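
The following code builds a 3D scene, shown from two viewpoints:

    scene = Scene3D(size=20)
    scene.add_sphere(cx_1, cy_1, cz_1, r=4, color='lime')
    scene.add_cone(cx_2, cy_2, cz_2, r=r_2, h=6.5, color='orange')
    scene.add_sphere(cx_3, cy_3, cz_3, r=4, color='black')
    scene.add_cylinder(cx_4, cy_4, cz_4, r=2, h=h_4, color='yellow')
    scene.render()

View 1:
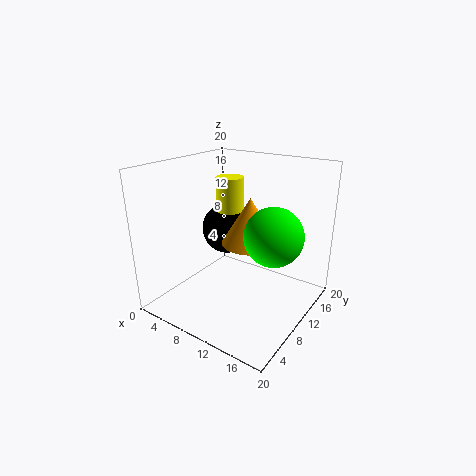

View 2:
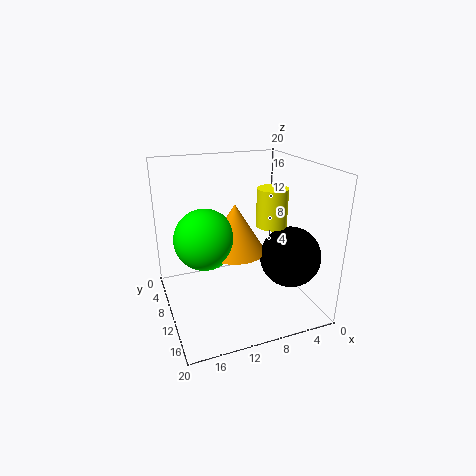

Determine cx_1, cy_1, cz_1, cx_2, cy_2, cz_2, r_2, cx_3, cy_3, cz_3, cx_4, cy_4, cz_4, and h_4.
cx_1 = 15, cy_1 = 11, cz_1 = 11, cx_2 = 11, cy_2 = 11.5, cz_2 = 9, r_2 = 4, cx_3 = 4.5, cy_3 = 15, cz_3 = 8.5, cx_4 = 6.5, cy_4 = 13, cz_4 = 12.5, h_4 = 5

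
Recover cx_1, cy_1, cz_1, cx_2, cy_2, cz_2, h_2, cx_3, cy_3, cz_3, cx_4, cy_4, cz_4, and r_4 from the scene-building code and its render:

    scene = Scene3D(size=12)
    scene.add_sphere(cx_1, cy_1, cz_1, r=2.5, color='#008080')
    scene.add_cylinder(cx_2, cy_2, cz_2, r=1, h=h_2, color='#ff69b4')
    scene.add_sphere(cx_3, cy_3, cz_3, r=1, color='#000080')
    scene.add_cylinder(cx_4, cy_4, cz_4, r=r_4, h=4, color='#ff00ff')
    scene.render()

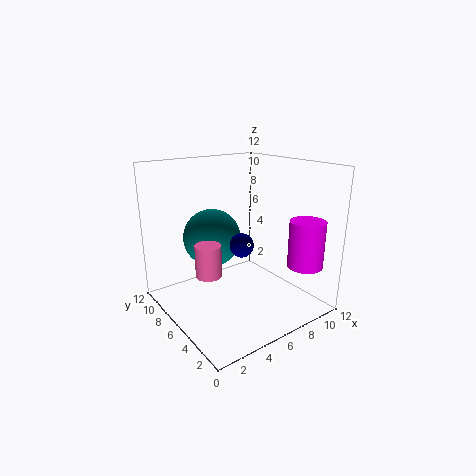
cx_1 = 5, cy_1 = 8.5, cz_1 = 5.5, cx_2 = 2.5, cy_2 = 5, cz_2 = 4, h_2 = 2.5, cx_3 = 6, cy_3 = 5.5, cz_3 = 5.5, cx_4 = 10.5, cy_4 = 2.5, cz_4 = 3.5, r_4 = 1.5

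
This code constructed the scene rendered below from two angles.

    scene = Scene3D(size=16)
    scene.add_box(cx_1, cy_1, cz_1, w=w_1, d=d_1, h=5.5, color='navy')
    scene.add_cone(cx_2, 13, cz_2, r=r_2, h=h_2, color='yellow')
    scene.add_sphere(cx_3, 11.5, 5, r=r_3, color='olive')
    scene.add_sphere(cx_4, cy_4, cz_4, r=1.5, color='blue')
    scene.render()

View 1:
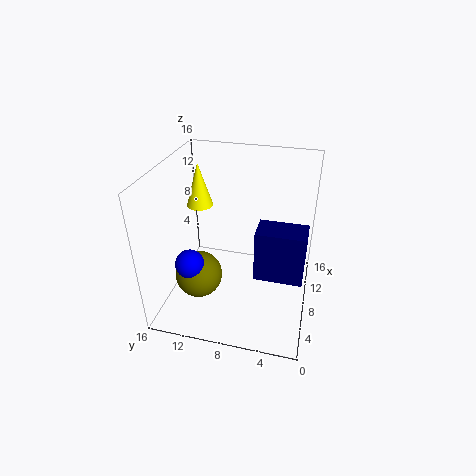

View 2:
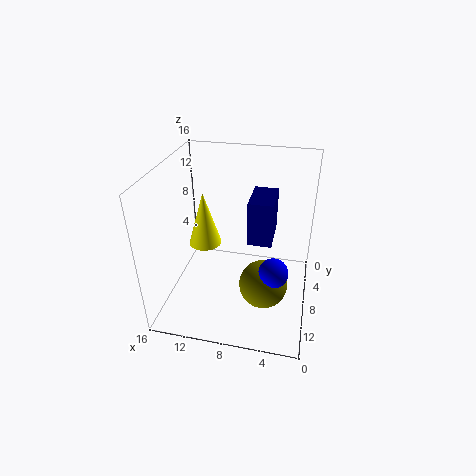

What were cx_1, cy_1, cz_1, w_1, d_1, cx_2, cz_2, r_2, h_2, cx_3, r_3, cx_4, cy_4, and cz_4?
cx_1 = 4.5, cy_1 = 0.5, cz_1 = 5.5, w_1 = 3, d_1 = 5, cx_2 = 10, cz_2 = 10.5, r_2 = 1.5, h_2 = 5, cx_3 = 4.5, r_3 = 2.5, cx_4 = 3.5, cy_4 = 12, cz_4 = 7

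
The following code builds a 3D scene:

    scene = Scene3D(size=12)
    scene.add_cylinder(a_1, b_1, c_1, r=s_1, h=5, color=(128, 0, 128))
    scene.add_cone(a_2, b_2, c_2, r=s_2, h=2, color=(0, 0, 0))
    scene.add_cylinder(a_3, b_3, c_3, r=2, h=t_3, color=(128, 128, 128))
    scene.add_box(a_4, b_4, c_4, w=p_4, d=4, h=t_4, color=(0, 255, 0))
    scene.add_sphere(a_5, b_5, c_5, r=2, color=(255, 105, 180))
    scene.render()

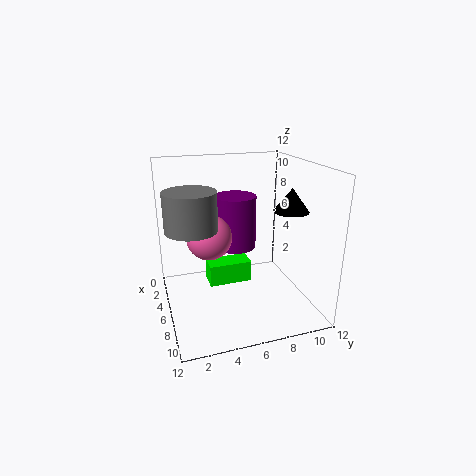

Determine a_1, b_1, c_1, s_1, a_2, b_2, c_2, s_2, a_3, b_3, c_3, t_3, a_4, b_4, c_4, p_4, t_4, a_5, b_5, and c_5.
a_1 = 2; b_1 = 7; c_1 = 3.5; s_1 = 2; a_2 = 6.5; b_2 = 10.5; c_2 = 8; s_2 = 1.5; a_3 = 7; b_3 = 2; c_3 = 7.5; t_3 = 3; a_4 = 2; b_4 = 4; c_4 = 0.5; p_4 = 2; t_4 = 2; a_5 = 4; b_5 = 4; c_5 = 5.5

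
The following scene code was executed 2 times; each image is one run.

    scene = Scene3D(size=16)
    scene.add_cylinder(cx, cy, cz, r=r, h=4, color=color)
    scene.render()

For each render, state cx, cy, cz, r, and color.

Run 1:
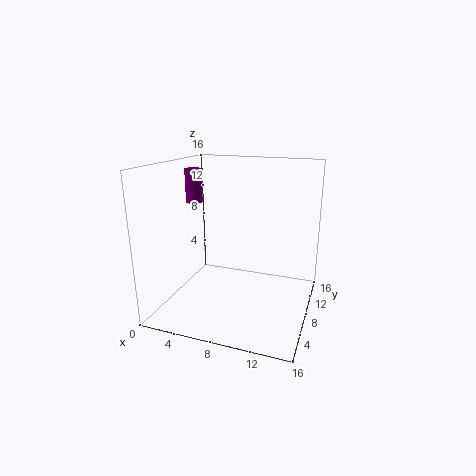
cx = 1.5, cy = 10.5, cz = 11, r = 1, color = 'purple'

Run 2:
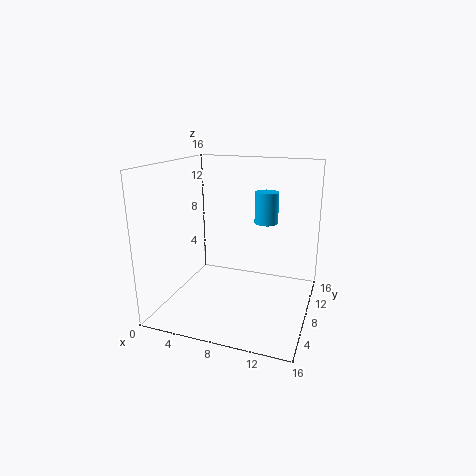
cx = 9.5, cy = 14.5, cz = 8, r = 1.5, color = 'deepskyblue'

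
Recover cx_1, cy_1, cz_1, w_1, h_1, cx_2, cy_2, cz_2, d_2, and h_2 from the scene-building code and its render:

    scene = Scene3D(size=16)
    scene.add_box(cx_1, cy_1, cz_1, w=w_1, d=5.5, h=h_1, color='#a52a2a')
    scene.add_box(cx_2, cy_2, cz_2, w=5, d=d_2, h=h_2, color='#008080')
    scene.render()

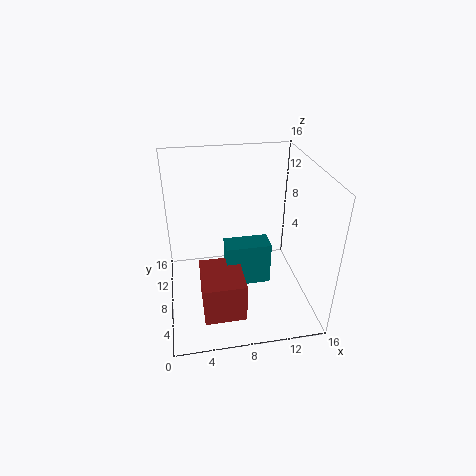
cx_1 = 3.5; cy_1 = 2.5; cz_1 = 1; w_1 = 4.5; h_1 = 4.5; cx_2 = 6.5; cy_2 = 6.5; cz_2 = 2.5; d_2 = 2.5; h_2 = 5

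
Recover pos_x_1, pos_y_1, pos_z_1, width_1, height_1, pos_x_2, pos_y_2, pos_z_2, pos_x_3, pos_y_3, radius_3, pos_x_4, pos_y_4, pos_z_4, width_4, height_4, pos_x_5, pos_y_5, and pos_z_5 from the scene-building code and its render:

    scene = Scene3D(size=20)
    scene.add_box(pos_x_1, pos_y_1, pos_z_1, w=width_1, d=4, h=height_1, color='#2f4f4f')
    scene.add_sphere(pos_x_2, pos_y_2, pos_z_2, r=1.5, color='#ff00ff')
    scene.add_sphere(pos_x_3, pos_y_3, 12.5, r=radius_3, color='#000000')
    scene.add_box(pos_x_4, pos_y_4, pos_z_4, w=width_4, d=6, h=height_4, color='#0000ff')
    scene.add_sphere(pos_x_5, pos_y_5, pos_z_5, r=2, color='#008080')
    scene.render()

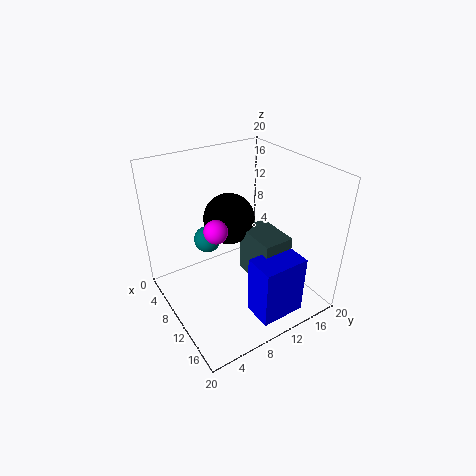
pos_x_1 = 10.5; pos_y_1 = 10; pos_z_1 = 5.5; width_1 = 6; height_1 = 6.5; pos_x_2 = 12; pos_y_2 = 5.5; pos_z_2 = 13.5; pos_x_3 = 8.5; pos_y_3 = 9.5; radius_3 = 3.5; pos_x_4 = 15.5; pos_y_4 = 8; pos_z_4 = 2.5; width_4 = 4; height_4 = 8; pos_x_5 = 4.5; pos_y_5 = 8; pos_z_5 = 7.5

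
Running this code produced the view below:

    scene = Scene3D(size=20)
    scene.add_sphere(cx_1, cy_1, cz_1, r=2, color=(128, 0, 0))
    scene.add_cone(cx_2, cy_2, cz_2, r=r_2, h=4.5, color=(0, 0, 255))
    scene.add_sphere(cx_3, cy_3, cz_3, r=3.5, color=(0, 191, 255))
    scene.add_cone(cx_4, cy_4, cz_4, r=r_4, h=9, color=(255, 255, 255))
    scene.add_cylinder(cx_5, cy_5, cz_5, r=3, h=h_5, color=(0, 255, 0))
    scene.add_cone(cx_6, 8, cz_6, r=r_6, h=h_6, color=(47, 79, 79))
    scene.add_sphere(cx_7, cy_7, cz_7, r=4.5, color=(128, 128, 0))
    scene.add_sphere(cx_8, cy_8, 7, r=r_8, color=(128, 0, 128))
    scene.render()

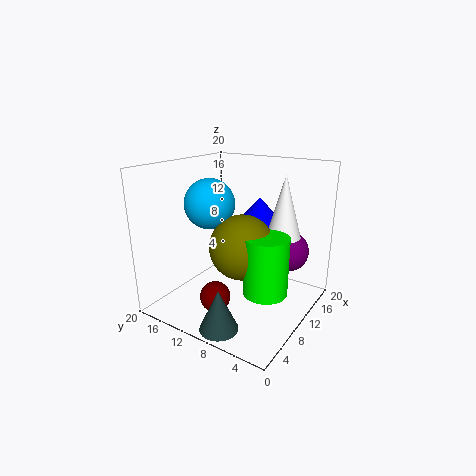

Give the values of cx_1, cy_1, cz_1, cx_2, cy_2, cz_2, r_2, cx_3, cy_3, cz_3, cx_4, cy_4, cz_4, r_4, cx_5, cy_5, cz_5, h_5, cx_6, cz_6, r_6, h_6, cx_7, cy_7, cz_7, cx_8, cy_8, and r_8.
cx_1 = 4.5
cy_1 = 10
cz_1 = 3.5
cx_2 = 16
cy_2 = 10
cz_2 = 10
r_2 = 4
cx_3 = 9
cy_3 = 14
cz_3 = 14.5
cx_4 = 15
cy_4 = 5.5
cz_4 = 9.5
r_4 = 2.5
cx_5 = 9
cy_5 = 5
cz_5 = 3.5
h_5 = 8
cx_6 = 2.5
cz_6 = 0.5
r_6 = 2.5
h_6 = 5.5
cx_7 = 9.5
cy_7 = 9
cz_7 = 9
cx_8 = 16
cy_8 = 5
r_8 = 3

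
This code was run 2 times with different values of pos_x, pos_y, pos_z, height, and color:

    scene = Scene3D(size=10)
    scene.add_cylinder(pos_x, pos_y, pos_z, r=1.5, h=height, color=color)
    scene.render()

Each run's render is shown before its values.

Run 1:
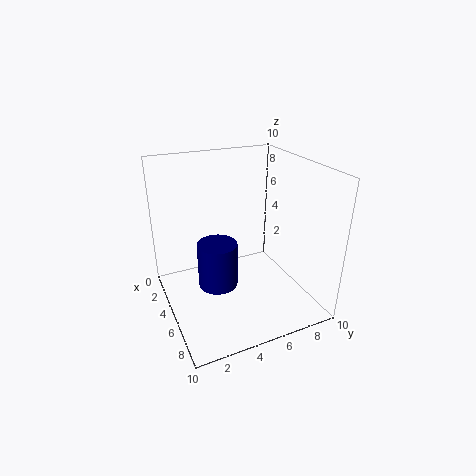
pos_x = 3.5
pos_y = 4
pos_z = 0.5
height = 3.5
color = 'navy'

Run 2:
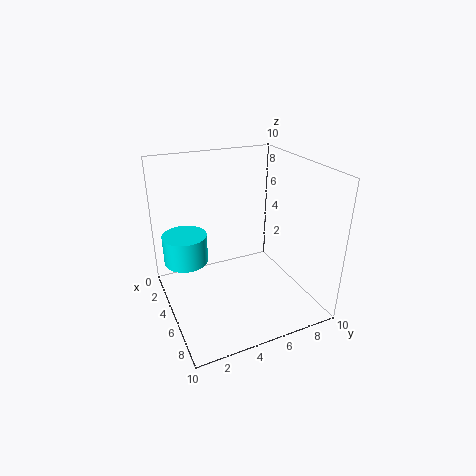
pos_x = 4
pos_y = 1.5
pos_z = 3.5
height = 2
color = 'cyan'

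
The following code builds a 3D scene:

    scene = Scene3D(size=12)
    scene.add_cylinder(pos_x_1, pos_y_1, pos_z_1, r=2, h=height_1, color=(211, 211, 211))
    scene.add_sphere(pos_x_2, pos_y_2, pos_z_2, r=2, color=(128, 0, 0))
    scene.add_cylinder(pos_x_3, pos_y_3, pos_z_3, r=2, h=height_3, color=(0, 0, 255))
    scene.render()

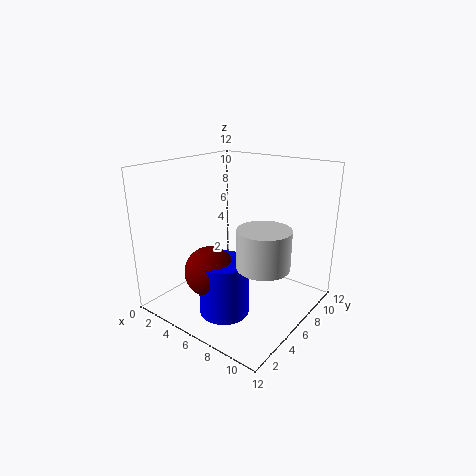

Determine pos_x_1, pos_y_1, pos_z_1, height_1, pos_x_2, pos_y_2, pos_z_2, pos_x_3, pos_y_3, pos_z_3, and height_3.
pos_x_1 = 9.5, pos_y_1 = 4.5, pos_z_1 = 5, height_1 = 3, pos_x_2 = 5.5, pos_y_2 = 3, pos_z_2 = 4, pos_x_3 = 6.5, pos_y_3 = 3.5, pos_z_3 = 0.5, height_3 = 4.5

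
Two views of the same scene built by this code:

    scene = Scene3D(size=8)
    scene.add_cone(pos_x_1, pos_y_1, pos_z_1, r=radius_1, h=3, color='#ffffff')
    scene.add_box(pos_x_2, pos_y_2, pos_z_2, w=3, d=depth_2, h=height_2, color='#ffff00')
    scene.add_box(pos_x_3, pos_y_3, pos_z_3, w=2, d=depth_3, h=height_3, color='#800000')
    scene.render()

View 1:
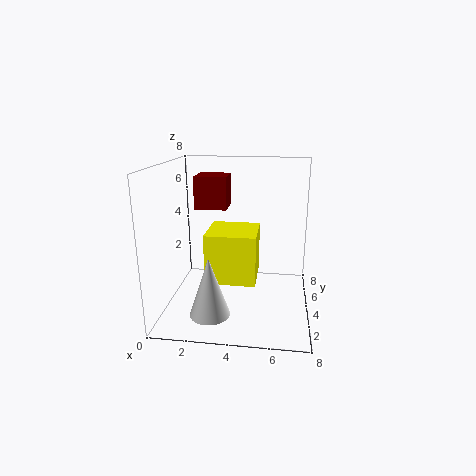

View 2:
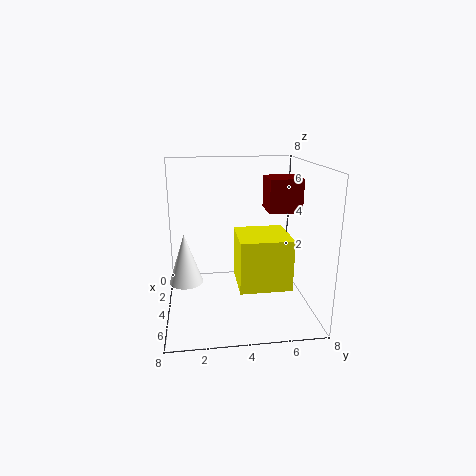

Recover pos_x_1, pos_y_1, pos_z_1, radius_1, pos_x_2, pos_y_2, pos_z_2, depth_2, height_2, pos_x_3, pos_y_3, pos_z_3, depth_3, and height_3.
pos_x_1 = 3
pos_y_1 = 1
pos_z_1 = 1
radius_1 = 1
pos_x_2 = 2
pos_y_2 = 4
pos_z_2 = 1
depth_2 = 3
height_2 = 3
pos_x_3 = 1
pos_y_3 = 6
pos_z_3 = 5
depth_3 = 2
height_3 = 2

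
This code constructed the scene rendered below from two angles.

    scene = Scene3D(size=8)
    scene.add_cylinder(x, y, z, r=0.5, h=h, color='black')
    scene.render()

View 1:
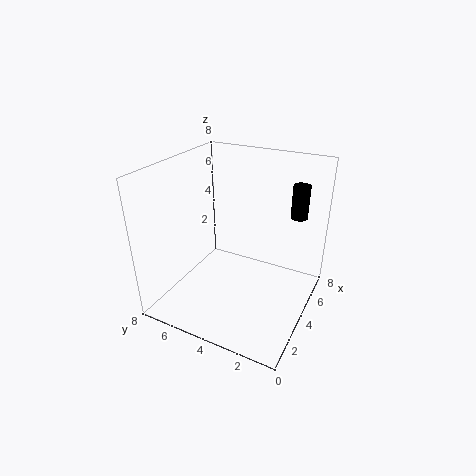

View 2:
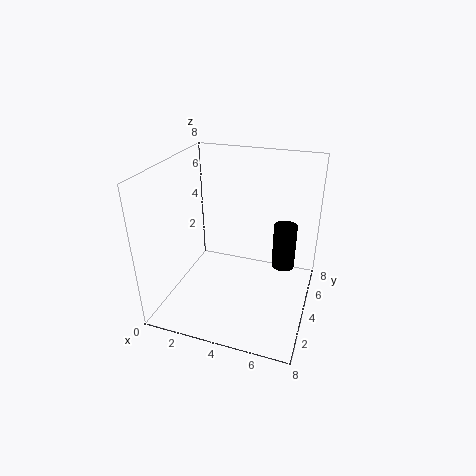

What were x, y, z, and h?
x = 7; y = 1.5; z = 4.5; h = 2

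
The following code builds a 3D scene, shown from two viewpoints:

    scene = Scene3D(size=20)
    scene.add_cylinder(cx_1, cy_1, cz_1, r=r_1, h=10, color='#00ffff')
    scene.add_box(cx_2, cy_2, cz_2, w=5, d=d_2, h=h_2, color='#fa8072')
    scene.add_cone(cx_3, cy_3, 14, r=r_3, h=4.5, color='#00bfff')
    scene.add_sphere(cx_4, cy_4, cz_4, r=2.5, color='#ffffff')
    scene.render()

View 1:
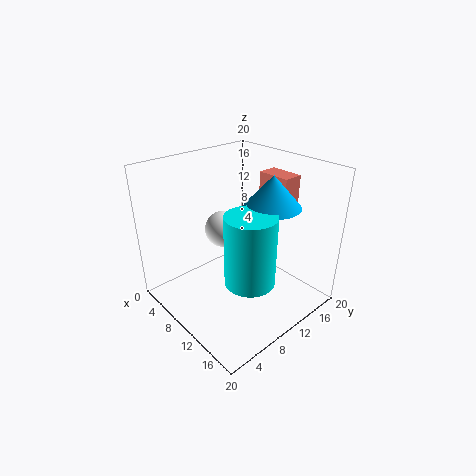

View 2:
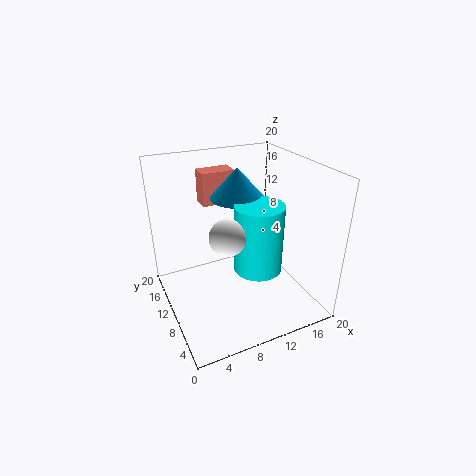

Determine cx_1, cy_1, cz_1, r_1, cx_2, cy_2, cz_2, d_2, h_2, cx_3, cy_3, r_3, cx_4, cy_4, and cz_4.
cx_1 = 13
cy_1 = 9.5
cz_1 = 4.5
r_1 = 3.5
cx_2 = 7.5
cy_2 = 16.5
cz_2 = 12.5
d_2 = 3
h_2 = 5
cx_3 = 12
cy_3 = 14.5
r_3 = 4
cx_4 = 8
cy_4 = 9
cz_4 = 11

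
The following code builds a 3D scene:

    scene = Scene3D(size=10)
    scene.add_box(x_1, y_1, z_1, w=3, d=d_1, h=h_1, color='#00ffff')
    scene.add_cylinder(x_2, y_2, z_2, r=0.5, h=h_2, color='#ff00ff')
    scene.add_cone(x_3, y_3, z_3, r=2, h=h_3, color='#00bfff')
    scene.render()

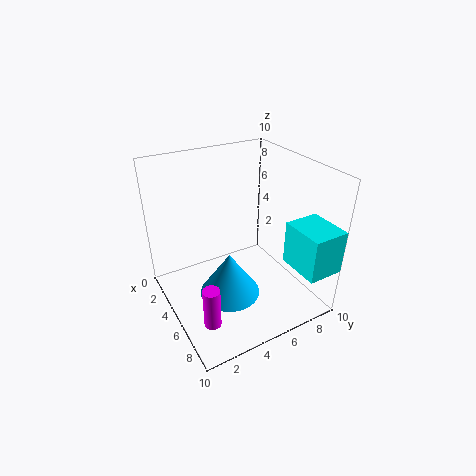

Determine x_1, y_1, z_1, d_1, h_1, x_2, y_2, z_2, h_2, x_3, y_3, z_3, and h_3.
x_1 = 7, y_1 = 7.5, z_1 = 3.5, d_1 = 2.5, h_1 = 3, x_2 = 9, y_2 = 1, z_2 = 2.5, h_2 = 2.5, x_3 = 6.5, y_3 = 3.5, z_3 = 2, h_3 = 3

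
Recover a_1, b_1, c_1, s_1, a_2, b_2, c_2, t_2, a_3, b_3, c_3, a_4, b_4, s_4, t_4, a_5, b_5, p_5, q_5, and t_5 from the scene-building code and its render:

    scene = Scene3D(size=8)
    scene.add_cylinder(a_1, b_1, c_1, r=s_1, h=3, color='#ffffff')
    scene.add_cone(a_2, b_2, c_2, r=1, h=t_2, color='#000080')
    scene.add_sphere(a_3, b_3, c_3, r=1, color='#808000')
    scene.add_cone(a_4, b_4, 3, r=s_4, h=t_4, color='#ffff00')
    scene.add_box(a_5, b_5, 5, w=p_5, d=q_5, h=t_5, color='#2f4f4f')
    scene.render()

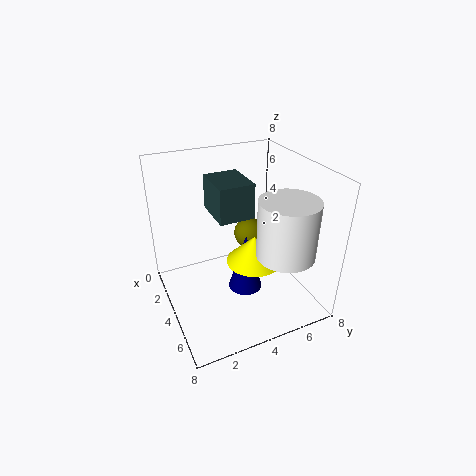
a_1 = 6.5; b_1 = 5.5; c_1 = 4; s_1 = 1.5; a_2 = 4; b_2 = 4.5; c_2 = 0.5; t_2 = 3.5; a_3 = 1.5; b_3 = 6; c_3 = 2.5; a_4 = 5; b_4 = 4.5; s_4 = 1.5; t_4 = 1.5; a_5 = 1.5; b_5 = 3; p_5 = 2.5; q_5 = 2; t_5 = 2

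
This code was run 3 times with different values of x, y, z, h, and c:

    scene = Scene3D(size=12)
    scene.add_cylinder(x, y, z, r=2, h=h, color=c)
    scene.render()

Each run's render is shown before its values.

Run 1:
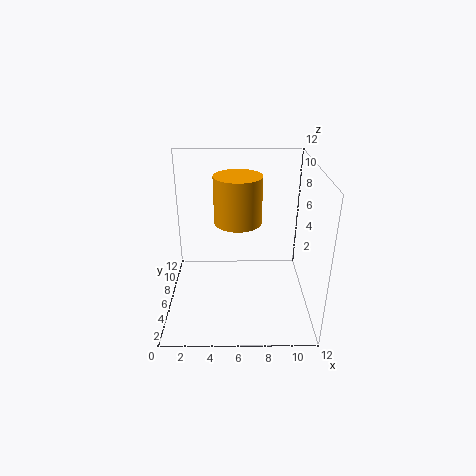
x = 6; y = 7; z = 7; h = 4; c = 'orange'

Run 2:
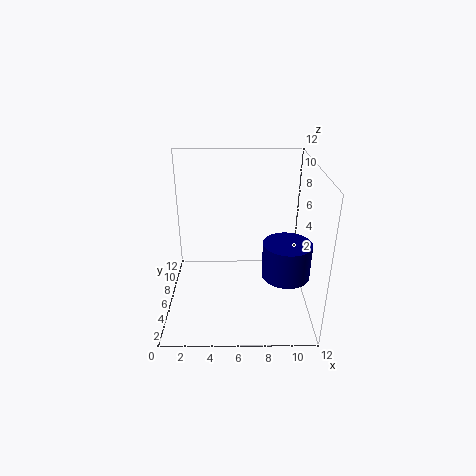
x = 10; y = 5; z = 3; h = 3; c = 'navy'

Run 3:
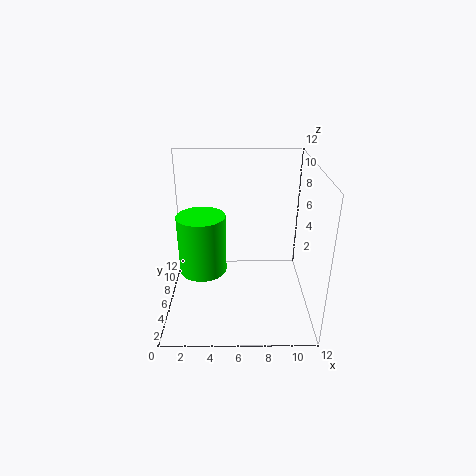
x = 3; y = 6; z = 3; h = 5; c = 'lime'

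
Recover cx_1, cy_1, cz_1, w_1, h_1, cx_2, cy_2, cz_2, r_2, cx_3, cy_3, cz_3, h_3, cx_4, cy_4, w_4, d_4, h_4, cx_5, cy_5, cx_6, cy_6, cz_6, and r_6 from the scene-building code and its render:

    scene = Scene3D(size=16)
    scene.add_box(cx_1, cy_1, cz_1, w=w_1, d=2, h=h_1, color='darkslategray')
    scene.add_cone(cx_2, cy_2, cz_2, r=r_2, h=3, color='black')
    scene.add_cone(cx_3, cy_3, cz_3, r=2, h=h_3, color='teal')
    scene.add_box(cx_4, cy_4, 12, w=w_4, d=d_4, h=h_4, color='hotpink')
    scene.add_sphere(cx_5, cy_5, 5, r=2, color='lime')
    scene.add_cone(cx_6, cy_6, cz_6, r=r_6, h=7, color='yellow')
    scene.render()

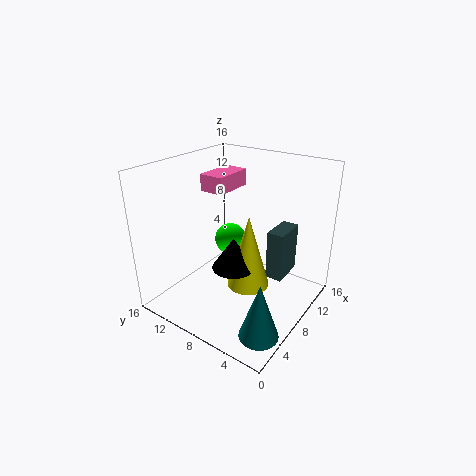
cx_1 = 11; cy_1 = 4; cz_1 = 2; w_1 = 4; h_1 = 6; cx_2 = 3; cy_2 = 5; cz_2 = 8; r_2 = 2; cx_3 = 3; cy_3 = 2; cz_3 = 1; h_3 = 6; cx_4 = 9; cy_4 = 11; w_4 = 5; d_4 = 3; h_4 = 2; cx_5 = 12; cy_5 = 12; cx_6 = 4; cy_6 = 4; cz_6 = 6; r_6 = 2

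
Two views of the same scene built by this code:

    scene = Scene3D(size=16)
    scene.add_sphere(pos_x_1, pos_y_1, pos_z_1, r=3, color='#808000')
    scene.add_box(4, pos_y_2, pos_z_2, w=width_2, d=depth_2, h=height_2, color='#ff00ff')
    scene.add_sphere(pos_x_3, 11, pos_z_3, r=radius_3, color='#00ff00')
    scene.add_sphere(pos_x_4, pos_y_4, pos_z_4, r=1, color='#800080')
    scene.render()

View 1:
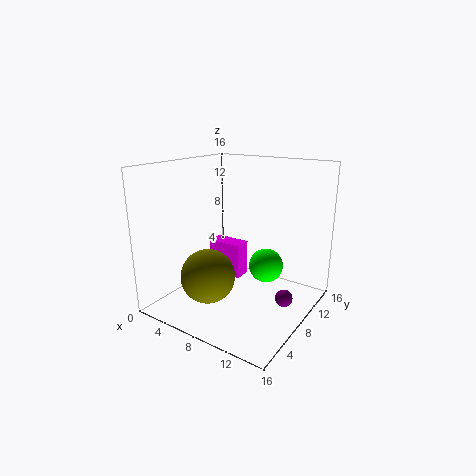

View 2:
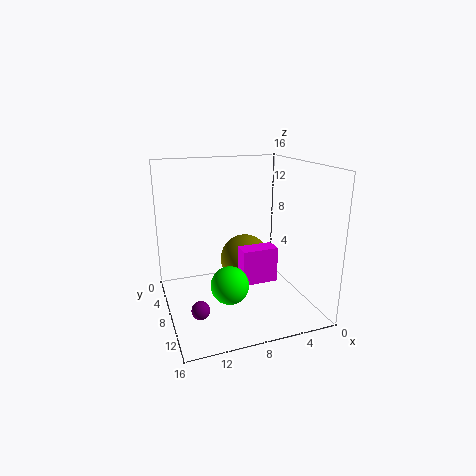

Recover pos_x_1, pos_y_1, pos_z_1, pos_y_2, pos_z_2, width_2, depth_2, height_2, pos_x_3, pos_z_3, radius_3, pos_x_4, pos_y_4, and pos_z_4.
pos_x_1 = 6
pos_y_1 = 5
pos_z_1 = 4
pos_y_2 = 8
pos_z_2 = 3
width_2 = 4
depth_2 = 2
height_2 = 4
pos_x_3 = 10
pos_z_3 = 4
radius_3 = 2
pos_x_4 = 13
pos_y_4 = 10
pos_z_4 = 1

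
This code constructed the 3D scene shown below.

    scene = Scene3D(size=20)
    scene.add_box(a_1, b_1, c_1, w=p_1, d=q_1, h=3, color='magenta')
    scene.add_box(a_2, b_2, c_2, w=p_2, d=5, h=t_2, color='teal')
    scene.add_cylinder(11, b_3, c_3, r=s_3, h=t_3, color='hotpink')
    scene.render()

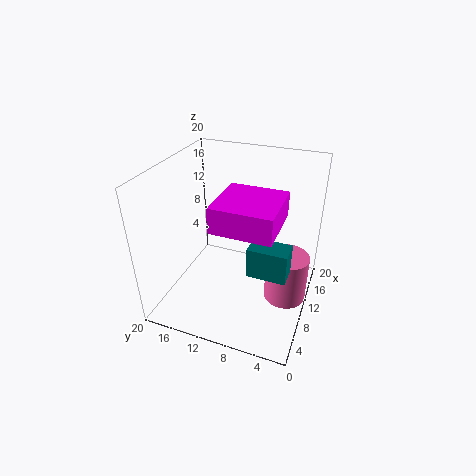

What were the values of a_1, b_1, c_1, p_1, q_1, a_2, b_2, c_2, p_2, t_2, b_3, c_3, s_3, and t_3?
a_1 = 1; b_1 = 3; c_1 = 16; p_1 = 7; q_1 = 7; a_2 = 5; b_2 = 2; c_2 = 8; p_2 = 3; t_2 = 4; b_3 = 3; c_3 = 1; s_3 = 3; t_3 = 7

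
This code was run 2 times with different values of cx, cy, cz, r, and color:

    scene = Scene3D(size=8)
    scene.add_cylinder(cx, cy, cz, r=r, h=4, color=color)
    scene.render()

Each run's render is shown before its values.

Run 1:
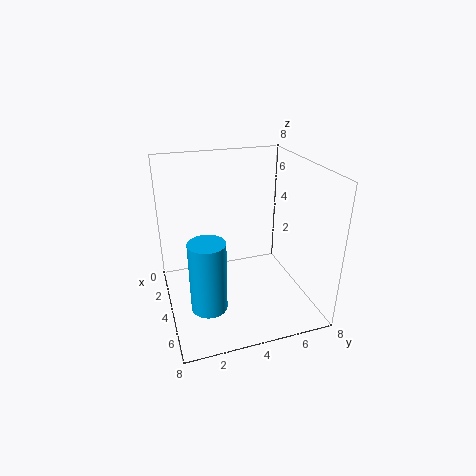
cx = 5; cy = 2; cz = 0.5; r = 1; color = 'deepskyblue'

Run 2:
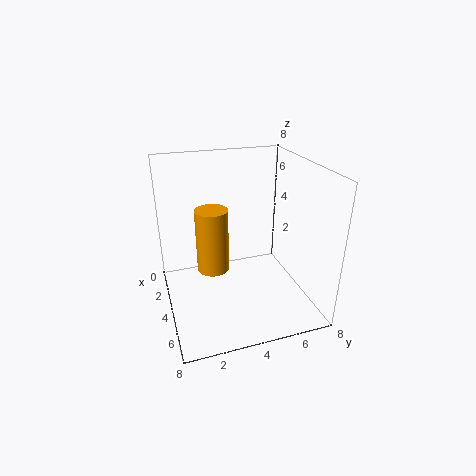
cx = 2; cy = 3; cz = 1; r = 1; color = 'orange'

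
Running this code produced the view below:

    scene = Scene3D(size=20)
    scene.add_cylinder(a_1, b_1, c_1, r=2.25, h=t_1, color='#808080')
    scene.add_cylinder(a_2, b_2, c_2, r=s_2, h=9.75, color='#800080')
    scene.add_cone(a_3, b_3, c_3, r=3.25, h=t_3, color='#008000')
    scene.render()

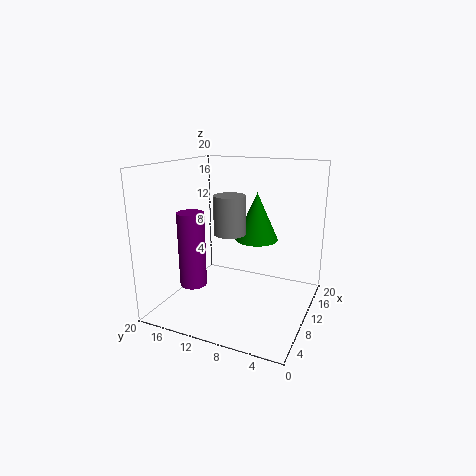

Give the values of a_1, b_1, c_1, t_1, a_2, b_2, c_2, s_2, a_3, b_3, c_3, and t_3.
a_1 = 10.5; b_1 = 11.5; c_1 = 10.25; t_1 = 5.5; a_2 = 4.5; b_2 = 14; c_2 = 4.75; s_2 = 1.75; a_3 = 15.25; b_3 = 9.25; c_3 = 8.25; t_3 = 7.25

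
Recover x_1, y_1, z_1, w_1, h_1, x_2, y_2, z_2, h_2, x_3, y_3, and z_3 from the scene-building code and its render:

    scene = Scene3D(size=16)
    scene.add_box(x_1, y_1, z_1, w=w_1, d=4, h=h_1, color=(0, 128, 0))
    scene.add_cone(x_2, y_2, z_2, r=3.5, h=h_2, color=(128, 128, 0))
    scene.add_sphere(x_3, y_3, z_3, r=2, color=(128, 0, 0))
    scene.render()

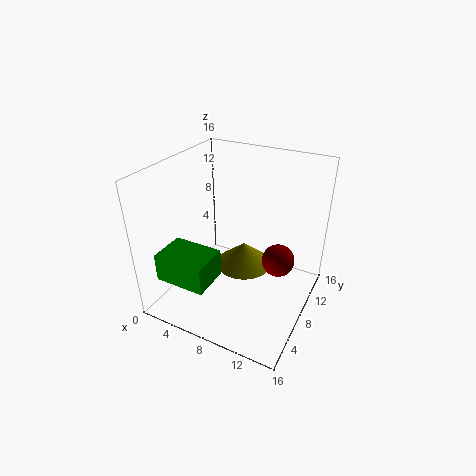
x_1 = 2
y_1 = 1
z_1 = 5
w_1 = 5.5
h_1 = 3
x_2 = 7
y_2 = 11.5
z_2 = 2
h_2 = 3
x_3 = 11.5
y_3 = 12
z_3 = 3.5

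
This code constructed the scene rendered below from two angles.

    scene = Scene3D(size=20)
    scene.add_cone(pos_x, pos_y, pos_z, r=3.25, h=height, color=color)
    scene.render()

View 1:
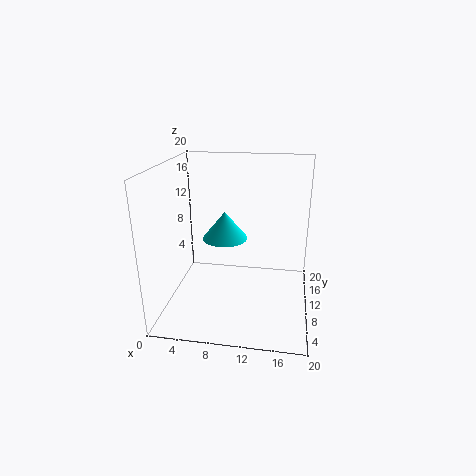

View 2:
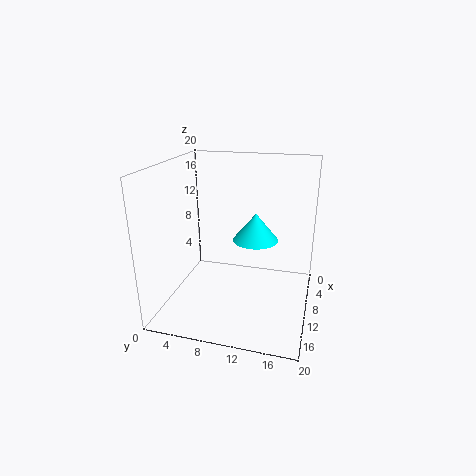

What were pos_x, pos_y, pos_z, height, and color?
pos_x = 7.75; pos_y = 12; pos_z = 9; height = 4; color = 'cyan'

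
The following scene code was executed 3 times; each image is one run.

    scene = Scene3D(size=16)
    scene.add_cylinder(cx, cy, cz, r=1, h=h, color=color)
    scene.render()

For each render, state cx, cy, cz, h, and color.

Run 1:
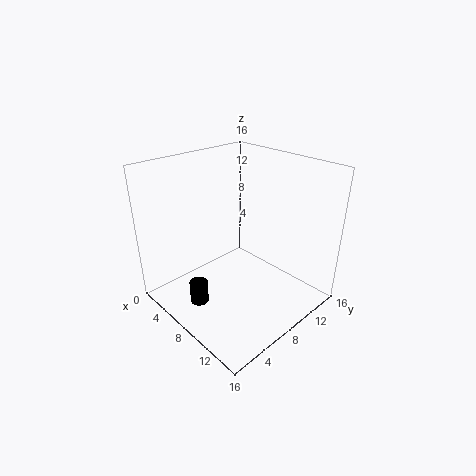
cx = 7, cy = 3, cz = 1.5, h = 2.5, color = 'black'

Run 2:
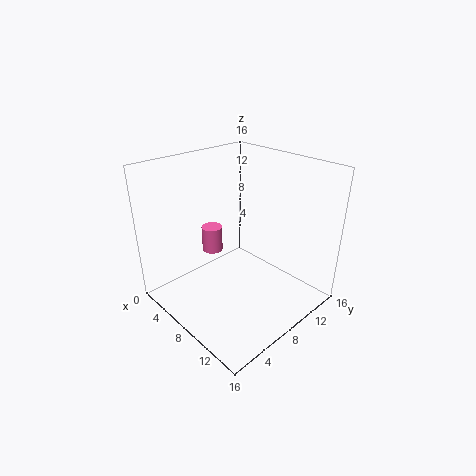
cx = 8.5, cy = 4, cz = 8.5, h = 2.5, color = 'hotpink'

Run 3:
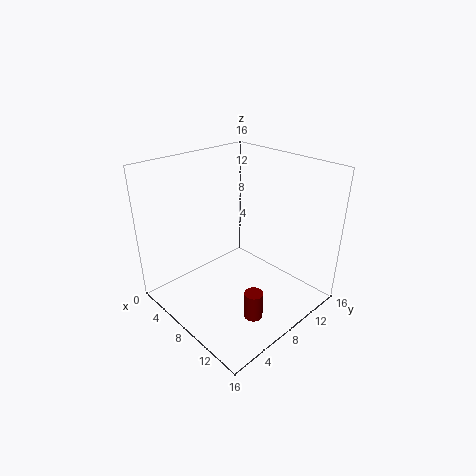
cx = 12.5, cy = 6, cz = 1, h = 3, color = 'maroon'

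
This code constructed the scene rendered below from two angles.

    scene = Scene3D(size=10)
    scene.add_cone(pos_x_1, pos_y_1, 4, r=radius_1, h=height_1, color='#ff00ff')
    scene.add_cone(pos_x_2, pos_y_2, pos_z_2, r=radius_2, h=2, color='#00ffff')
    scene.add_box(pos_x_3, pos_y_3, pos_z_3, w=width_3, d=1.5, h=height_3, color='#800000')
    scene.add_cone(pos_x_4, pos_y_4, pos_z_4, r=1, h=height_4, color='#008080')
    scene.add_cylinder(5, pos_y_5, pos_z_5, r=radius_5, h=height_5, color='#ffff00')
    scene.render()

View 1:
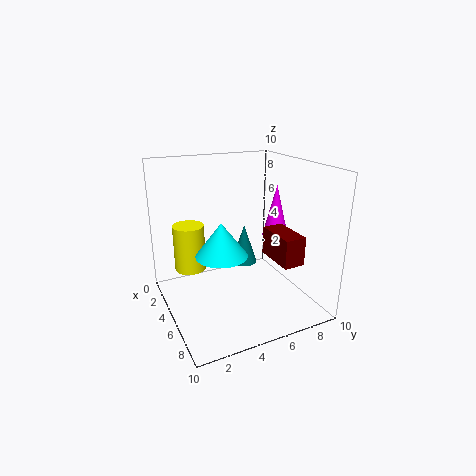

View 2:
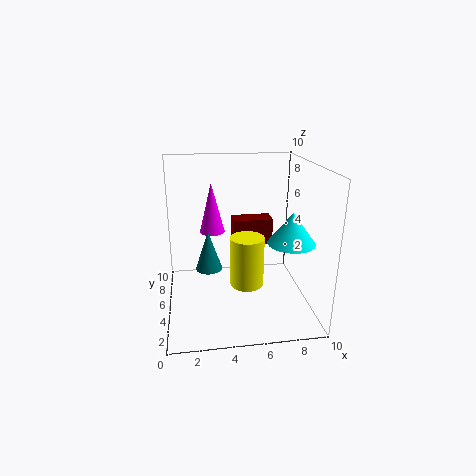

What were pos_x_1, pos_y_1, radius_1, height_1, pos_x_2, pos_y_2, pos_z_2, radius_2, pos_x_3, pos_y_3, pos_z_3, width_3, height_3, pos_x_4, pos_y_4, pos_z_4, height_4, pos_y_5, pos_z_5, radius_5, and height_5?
pos_x_1 = 3.5, pos_y_1 = 9, radius_1 = 1, height_1 = 4, pos_x_2 = 8, pos_y_2 = 2.5, pos_z_2 = 5.5, radius_2 = 1.5, pos_x_3 = 5, pos_y_3 = 7, pos_z_3 = 3.5, width_3 = 3, height_3 = 2, pos_x_4 = 3, pos_y_4 = 6.5, pos_z_4 = 2, height_4 = 3, pos_y_5 = 1.5, pos_z_5 = 3.5, radius_5 = 1, height_5 = 3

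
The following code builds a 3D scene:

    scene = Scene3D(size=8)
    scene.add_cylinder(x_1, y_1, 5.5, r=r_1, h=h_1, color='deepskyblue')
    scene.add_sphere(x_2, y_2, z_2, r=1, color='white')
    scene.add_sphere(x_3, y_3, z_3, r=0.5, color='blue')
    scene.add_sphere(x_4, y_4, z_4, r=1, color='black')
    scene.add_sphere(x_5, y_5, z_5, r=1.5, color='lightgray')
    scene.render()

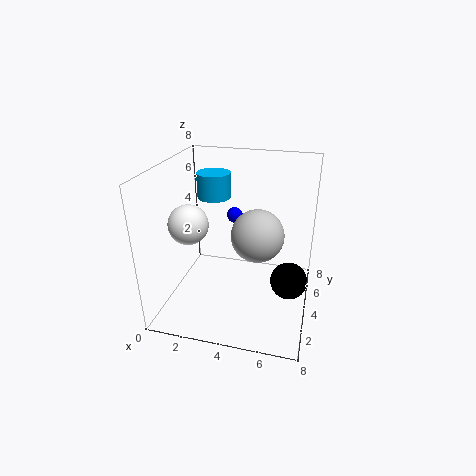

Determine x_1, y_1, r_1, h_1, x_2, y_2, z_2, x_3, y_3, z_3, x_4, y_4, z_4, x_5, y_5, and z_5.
x_1 = 2; y_1 = 6; r_1 = 1; h_1 = 1.5; x_2 = 2; y_2 = 2; z_2 = 5.5; x_3 = 3; y_3 = 7; z_3 = 4; x_4 = 7; y_4 = 3.5; z_4 = 2; x_5 = 5; y_5 = 4.5; z_5 = 4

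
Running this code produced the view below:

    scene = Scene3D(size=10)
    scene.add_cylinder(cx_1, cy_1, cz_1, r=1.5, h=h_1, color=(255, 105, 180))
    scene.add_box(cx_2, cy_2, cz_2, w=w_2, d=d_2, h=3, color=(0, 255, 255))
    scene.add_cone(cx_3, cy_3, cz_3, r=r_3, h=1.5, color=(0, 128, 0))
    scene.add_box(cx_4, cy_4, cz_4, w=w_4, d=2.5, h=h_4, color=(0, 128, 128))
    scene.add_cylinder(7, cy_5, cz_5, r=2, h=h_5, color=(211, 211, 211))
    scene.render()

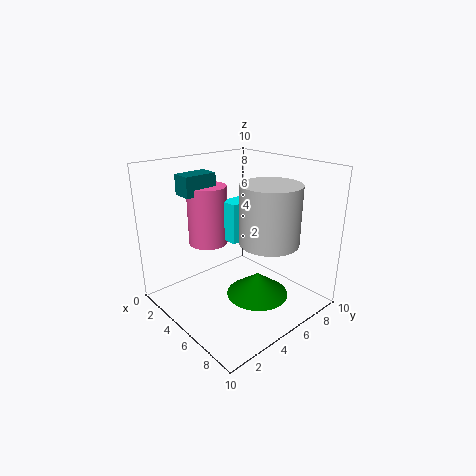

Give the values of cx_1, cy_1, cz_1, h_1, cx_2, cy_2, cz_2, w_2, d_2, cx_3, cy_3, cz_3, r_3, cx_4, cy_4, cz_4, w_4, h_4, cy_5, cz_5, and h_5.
cx_1 = 1.5, cy_1 = 5, cz_1 = 3.5, h_1 = 4.5, cx_2 = 2.5, cy_2 = 5.5, cz_2 = 4, w_2 = 1.5, d_2 = 2, cx_3 = 7.5, cy_3 = 4.5, cz_3 = 2, r_3 = 2, cx_4 = 0.5, cy_4 = 3, cz_4 = 7.5, w_4 = 1.5, h_4 = 1.5, cy_5 = 6, cz_5 = 5, h_5 = 4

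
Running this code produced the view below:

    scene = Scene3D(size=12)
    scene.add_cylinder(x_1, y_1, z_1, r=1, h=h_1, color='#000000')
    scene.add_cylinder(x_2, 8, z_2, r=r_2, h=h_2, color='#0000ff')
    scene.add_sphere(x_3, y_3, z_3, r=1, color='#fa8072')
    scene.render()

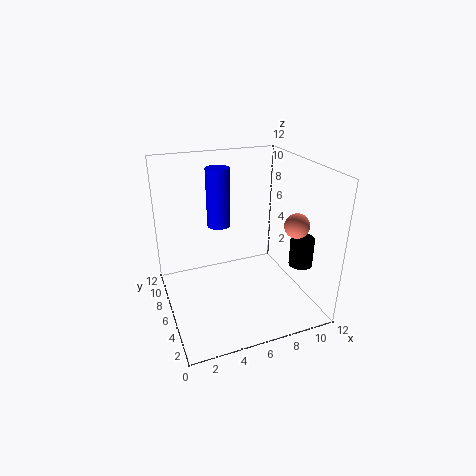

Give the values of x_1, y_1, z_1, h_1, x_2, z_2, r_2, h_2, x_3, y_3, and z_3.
x_1 = 11
y_1 = 4
z_1 = 3.5
h_1 = 2.5
x_2 = 5
z_2 = 6.5
r_2 = 1
h_2 = 5
x_3 = 10
y_3 = 3.5
z_3 = 7.5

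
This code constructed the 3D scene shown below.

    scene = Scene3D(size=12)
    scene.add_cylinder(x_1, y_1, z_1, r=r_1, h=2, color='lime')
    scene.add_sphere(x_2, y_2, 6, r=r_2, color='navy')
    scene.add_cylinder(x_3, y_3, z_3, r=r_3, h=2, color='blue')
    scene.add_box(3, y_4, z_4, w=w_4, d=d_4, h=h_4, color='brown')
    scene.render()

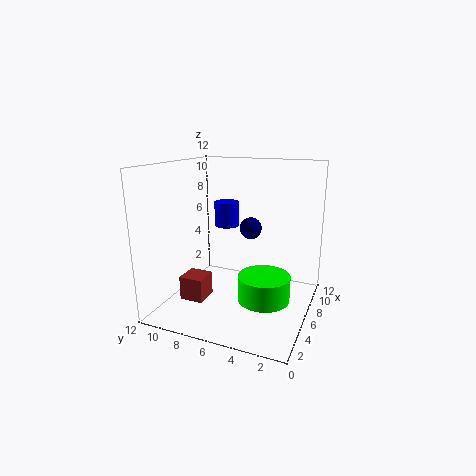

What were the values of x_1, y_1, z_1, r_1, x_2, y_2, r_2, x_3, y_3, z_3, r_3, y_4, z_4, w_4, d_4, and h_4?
x_1 = 4, y_1 = 3, z_1 = 2, r_1 = 2, x_2 = 9, y_2 = 6, r_2 = 1, x_3 = 6, y_3 = 7, z_3 = 7, r_3 = 1, y_4 = 8, z_4 = 1, w_4 = 2, d_4 = 2, h_4 = 2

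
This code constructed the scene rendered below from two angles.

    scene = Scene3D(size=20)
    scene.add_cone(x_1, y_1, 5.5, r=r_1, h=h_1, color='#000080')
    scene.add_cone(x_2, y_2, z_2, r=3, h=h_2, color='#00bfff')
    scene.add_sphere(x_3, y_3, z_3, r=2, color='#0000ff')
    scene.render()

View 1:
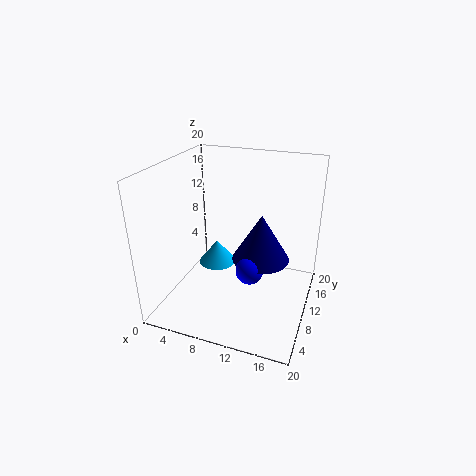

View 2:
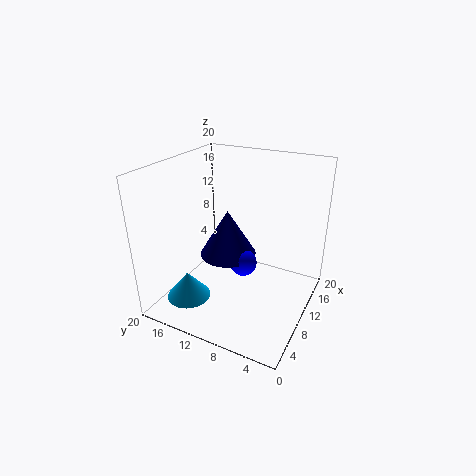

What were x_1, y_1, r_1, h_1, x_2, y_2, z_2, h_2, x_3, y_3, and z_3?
x_1 = 12.5; y_1 = 13; r_1 = 4.25; h_1 = 7; x_2 = 4.5; y_2 = 15; z_2 = 2.25; h_2 = 3.75; x_3 = 11.75; y_3 = 10; z_3 = 5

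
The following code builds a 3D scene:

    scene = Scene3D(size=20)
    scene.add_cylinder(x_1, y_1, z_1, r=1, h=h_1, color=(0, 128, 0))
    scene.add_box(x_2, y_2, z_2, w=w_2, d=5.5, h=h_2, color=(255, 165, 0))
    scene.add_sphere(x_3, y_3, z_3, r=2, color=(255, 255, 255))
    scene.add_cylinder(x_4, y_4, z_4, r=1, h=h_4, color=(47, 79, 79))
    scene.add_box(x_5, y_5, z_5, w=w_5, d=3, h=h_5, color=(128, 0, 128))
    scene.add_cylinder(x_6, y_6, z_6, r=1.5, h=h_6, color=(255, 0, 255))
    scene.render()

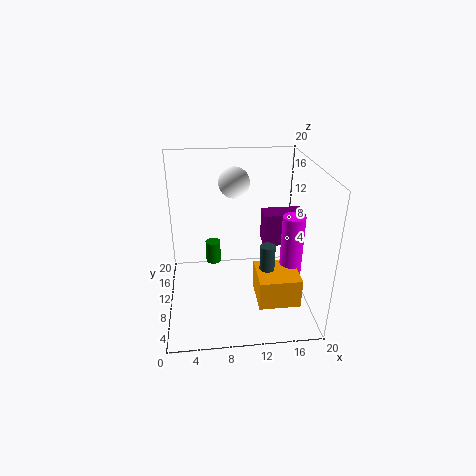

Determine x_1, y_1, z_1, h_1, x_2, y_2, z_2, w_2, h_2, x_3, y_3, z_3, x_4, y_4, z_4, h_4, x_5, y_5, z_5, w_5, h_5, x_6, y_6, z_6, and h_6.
x_1 = 6.5, y_1 = 9.5, z_1 = 7, h_1 = 3, x_2 = 12, y_2 = 3, z_2 = 3, w_2 = 5.5, h_2 = 4, x_3 = 9.5, y_3 = 10, z_3 = 18, x_4 = 13.5, y_4 = 6.5, z_4 = 1.5, h_4 = 9, x_5 = 13.5, y_5 = 9, z_5 = 9, w_5 = 5.5, h_5 = 4.5, x_6 = 17, y_6 = 7.5, z_6 = 4.5, h_6 = 9.5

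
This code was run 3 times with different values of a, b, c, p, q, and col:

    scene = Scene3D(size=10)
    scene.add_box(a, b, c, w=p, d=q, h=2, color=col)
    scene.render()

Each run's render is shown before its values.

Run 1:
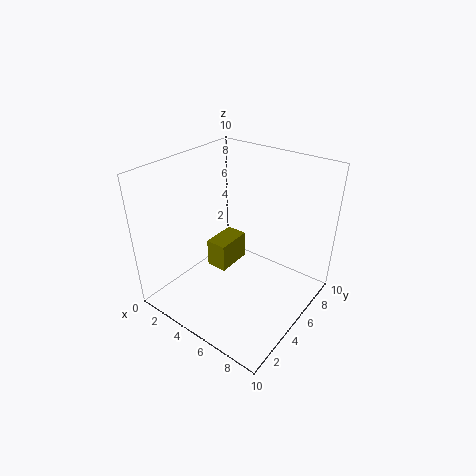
a = 3; b = 4; c = 2.5; p = 1.5; q = 2.5; col = 'olive'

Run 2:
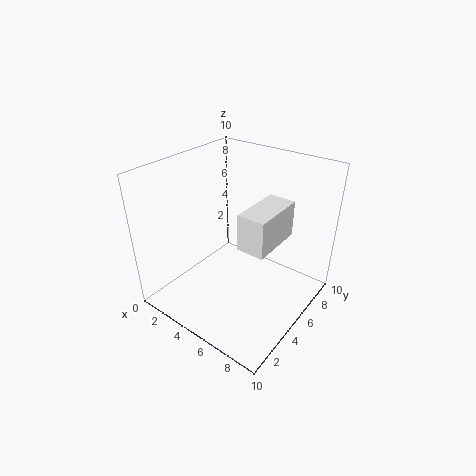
a = 8; b = 1; c = 7.5; p = 1.5; q = 3; col = 'white'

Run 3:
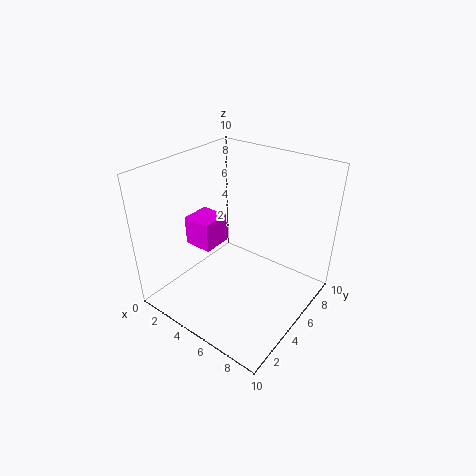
a = 2; b = 3; c = 4.5; p = 2; q = 2; col = 'magenta'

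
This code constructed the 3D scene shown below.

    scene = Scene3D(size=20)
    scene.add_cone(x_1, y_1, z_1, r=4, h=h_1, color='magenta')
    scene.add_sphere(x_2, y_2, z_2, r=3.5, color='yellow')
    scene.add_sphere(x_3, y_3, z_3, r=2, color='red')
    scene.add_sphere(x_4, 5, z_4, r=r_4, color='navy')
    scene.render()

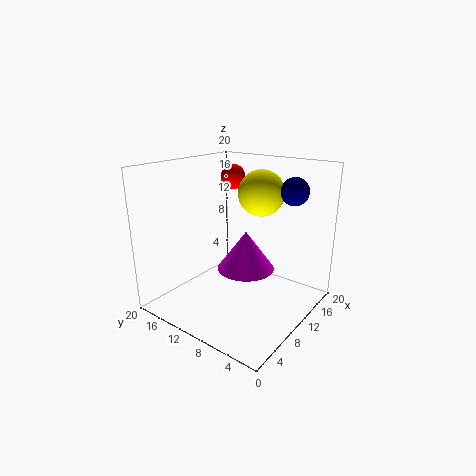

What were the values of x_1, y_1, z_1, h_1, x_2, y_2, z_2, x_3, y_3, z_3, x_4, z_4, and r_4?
x_1 = 10.5; y_1 = 9; z_1 = 5.5; h_1 = 5.5; x_2 = 16.5; y_2 = 10.5; z_2 = 15; x_3 = 18; y_3 = 17; z_3 = 16.5; x_4 = 16.5; z_4 = 16; r_4 = 2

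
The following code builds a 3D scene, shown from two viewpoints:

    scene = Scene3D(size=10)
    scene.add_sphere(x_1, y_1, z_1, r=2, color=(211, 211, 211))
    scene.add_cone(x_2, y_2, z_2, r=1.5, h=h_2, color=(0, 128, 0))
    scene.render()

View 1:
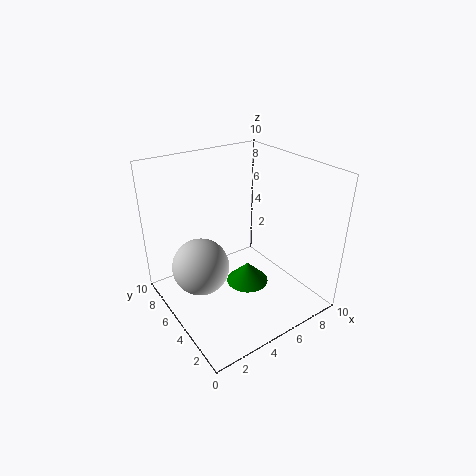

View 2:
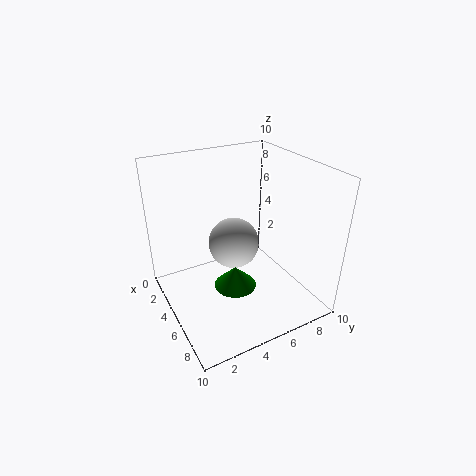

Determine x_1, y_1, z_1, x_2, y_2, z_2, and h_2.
x_1 = 2.5
y_1 = 6
z_1 = 3
x_2 = 5.5
y_2 = 4.5
z_2 = 1.5
h_2 = 1.5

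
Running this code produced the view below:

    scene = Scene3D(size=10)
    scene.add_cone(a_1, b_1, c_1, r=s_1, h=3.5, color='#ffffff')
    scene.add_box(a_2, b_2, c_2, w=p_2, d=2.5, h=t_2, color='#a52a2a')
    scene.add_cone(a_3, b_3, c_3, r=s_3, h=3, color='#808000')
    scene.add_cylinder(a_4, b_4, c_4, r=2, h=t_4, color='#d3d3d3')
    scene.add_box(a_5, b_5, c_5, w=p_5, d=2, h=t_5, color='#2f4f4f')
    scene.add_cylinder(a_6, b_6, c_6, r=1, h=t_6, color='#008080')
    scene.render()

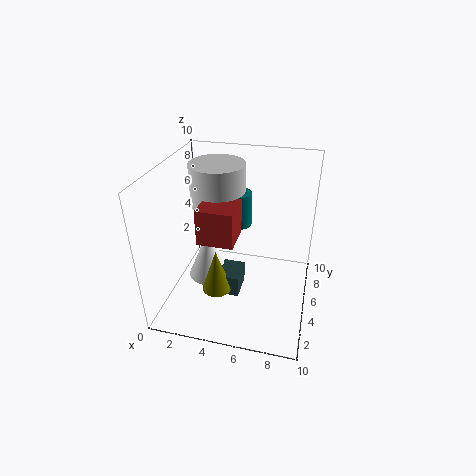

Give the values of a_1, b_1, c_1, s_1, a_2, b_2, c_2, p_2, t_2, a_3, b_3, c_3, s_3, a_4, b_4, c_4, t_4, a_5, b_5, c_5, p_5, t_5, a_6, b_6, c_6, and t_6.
a_1 = 3, b_1 = 4.5, c_1 = 2, s_1 = 1.5, a_2 = 2.5, b_2 = 3.5, c_2 = 5, p_2 = 2.5, t_2 = 2.5, a_3 = 4, b_3 = 3, c_3 = 2, s_3 = 1, a_4 = 3, b_4 = 7, c_4 = 6.5, t_4 = 3, a_5 = 4, b_5 = 3, c_5 = 1.5, p_5 = 1.5, t_5 = 1.5, a_6 = 4.5, b_6 = 7, c_6 = 5, t_6 = 2.5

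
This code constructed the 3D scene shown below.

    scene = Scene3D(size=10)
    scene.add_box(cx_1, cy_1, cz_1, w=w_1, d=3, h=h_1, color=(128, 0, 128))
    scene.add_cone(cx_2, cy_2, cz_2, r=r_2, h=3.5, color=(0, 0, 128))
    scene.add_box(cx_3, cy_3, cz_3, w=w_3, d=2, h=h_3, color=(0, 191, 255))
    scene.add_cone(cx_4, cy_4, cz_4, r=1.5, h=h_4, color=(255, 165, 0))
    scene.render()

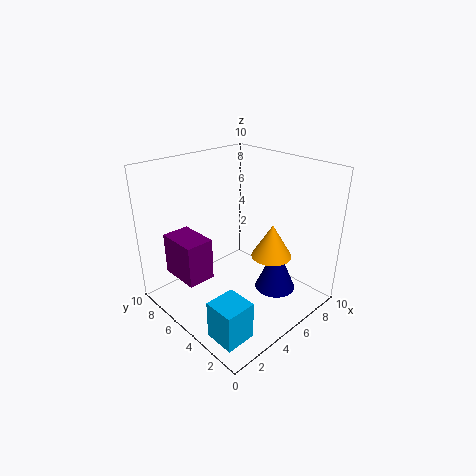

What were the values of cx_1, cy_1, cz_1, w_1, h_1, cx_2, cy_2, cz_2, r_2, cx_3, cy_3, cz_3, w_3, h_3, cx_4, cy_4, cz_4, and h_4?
cx_1 = 1.5, cy_1 = 6, cz_1 = 2, w_1 = 2, h_1 = 3, cx_2 = 7.5, cy_2 = 3.5, cz_2 = 0.5, r_2 = 1.5, cx_3 = 0.5, cy_3 = 1, cz_3 = 0.5, w_3 = 2, h_3 = 2.5, cx_4 = 7.5, cy_4 = 4, cz_4 = 3, h_4 = 2.5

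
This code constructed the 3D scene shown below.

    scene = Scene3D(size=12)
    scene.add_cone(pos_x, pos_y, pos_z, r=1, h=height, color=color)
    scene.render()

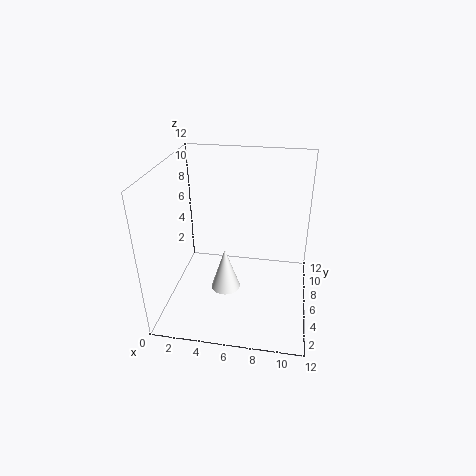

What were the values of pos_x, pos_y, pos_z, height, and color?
pos_x = 6; pos_y = 1; pos_z = 5; height = 3; color = 'white'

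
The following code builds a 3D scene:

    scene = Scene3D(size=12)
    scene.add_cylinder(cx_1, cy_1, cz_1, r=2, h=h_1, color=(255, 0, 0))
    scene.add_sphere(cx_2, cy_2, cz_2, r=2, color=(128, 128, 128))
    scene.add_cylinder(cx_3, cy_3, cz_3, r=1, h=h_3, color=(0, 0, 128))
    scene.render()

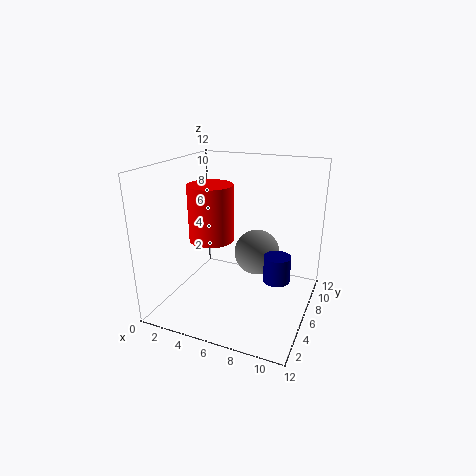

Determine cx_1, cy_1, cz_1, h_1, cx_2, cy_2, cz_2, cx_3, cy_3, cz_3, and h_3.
cx_1 = 3, cy_1 = 7, cz_1 = 5, h_1 = 5, cx_2 = 7, cy_2 = 8, cz_2 = 4, cx_3 = 10, cy_3 = 4, cz_3 = 4, h_3 = 2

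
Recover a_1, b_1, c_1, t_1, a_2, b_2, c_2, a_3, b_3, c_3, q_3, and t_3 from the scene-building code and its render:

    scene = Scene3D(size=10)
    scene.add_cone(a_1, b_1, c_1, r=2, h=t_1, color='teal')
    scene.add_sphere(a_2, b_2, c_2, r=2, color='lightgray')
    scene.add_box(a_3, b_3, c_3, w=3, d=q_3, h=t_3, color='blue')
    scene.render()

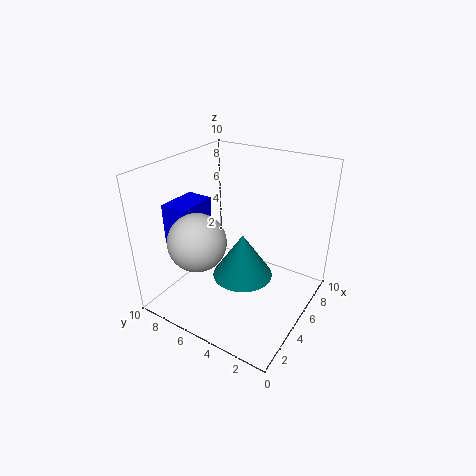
a_1 = 4; b_1 = 4; c_1 = 3; t_1 = 3; a_2 = 3; b_2 = 7; c_2 = 5; a_3 = 3; b_3 = 8; c_3 = 4; q_3 = 2; t_3 = 3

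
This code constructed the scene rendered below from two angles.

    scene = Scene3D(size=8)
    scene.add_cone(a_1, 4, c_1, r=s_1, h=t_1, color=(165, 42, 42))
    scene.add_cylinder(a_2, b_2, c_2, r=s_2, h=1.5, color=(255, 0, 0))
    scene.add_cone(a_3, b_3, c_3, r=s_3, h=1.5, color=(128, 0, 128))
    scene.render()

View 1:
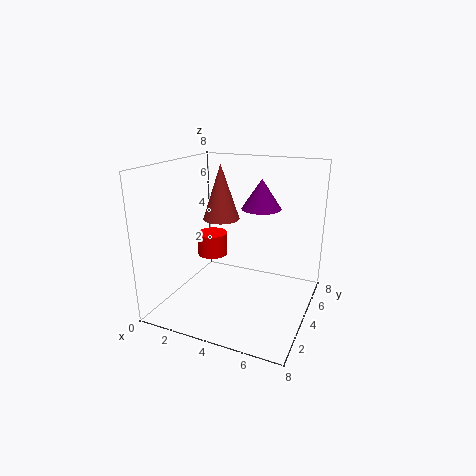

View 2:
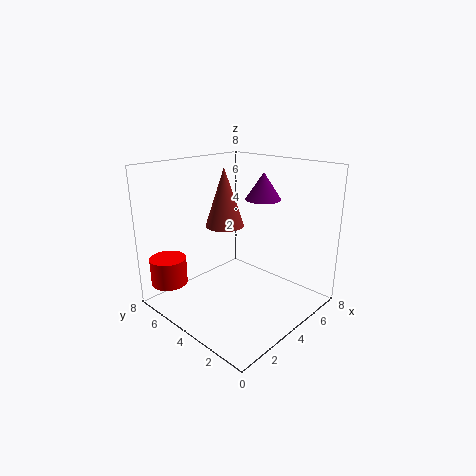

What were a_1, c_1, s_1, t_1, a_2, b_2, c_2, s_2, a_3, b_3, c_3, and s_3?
a_1 = 3, c_1 = 5, s_1 = 1, t_1 = 3, a_2 = 1, b_2 = 6.5, c_2 = 1.5, s_2 = 1, a_3 = 5.5, b_3 = 3.5, c_3 = 6, s_3 = 1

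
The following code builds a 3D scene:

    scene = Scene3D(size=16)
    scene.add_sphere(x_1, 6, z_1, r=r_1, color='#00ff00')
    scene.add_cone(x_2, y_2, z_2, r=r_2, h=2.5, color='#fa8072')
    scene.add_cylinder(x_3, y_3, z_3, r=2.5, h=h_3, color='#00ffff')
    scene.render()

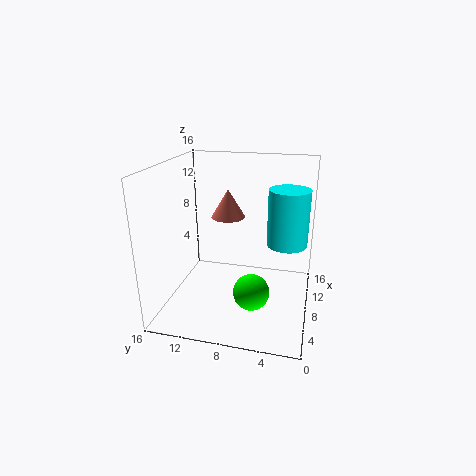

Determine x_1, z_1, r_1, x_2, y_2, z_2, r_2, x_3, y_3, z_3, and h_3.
x_1 = 6
z_1 = 2.5
r_1 = 2
x_2 = 2.5
y_2 = 7.5
z_2 = 12.5
r_2 = 1.5
x_3 = 13
y_3 = 3
z_3 = 5.5
h_3 = 7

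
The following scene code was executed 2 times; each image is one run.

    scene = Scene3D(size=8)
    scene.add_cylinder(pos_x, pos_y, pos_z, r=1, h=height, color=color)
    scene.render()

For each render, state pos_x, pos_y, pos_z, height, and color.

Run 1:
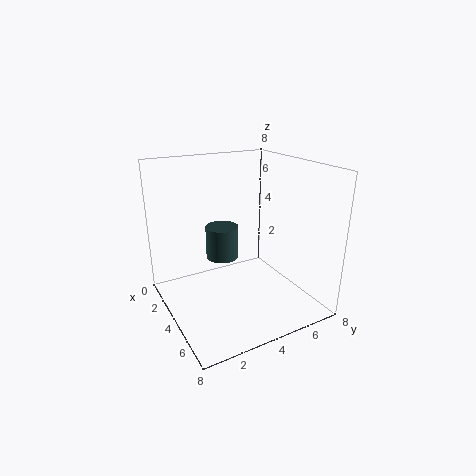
pos_x = 2
pos_y = 4
pos_z = 2
height = 2
color = 'darkslategray'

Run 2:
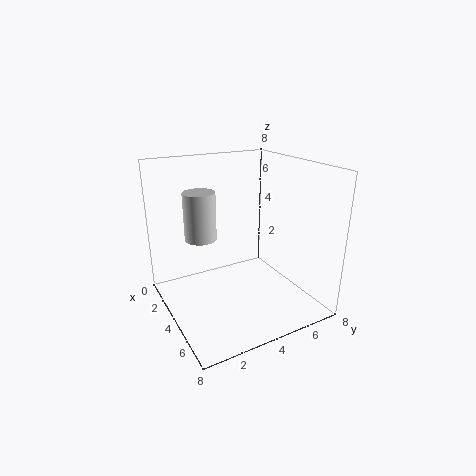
pos_x = 1
pos_y = 3
pos_z = 3
height = 3
color = 'lightgray'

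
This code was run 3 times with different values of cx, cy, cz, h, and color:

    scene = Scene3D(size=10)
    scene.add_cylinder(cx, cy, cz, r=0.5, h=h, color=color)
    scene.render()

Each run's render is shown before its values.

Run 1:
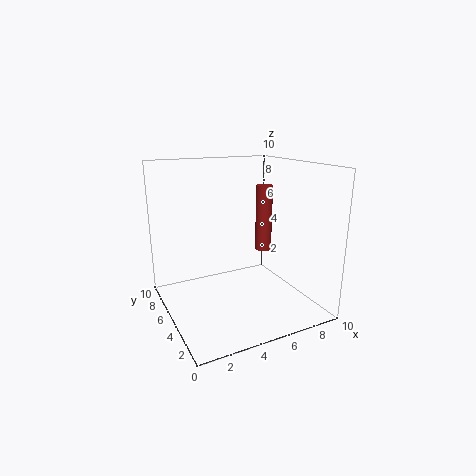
cx = 5.5; cy = 2.5; cz = 5; h = 4; color = 'brown'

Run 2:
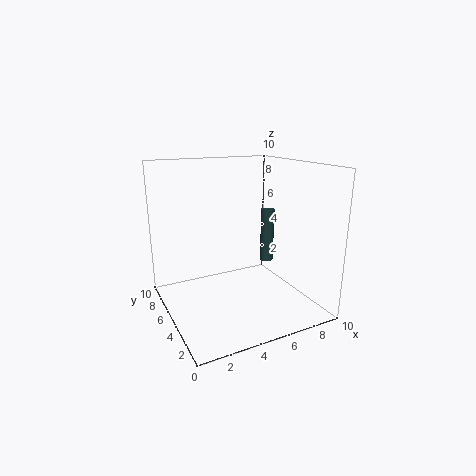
cx = 8; cy = 6; cz = 2.5; h = 4; color = 'darkslategray'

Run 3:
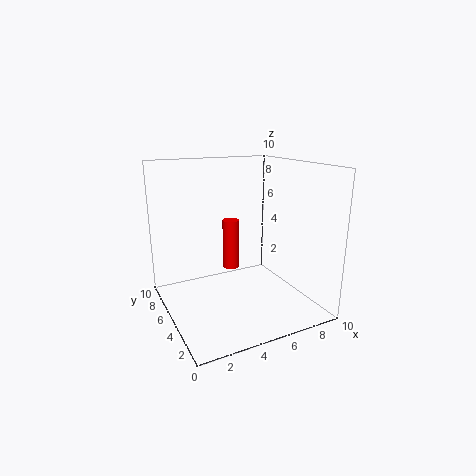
cx = 3.5; cy = 3; cz = 4; h = 3; color = 'red'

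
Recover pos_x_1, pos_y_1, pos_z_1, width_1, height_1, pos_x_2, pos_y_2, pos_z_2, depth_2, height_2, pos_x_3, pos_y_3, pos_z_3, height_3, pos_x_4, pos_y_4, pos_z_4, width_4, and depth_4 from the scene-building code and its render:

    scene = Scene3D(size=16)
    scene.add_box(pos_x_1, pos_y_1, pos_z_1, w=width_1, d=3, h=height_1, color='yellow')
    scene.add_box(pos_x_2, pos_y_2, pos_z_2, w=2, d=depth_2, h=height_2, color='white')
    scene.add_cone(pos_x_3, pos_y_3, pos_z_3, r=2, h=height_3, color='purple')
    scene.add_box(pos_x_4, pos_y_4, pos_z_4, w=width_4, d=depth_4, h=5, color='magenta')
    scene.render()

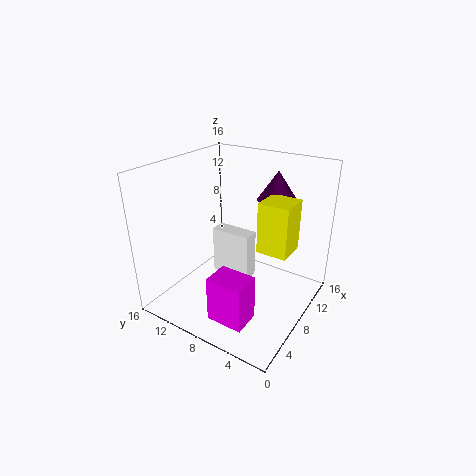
pos_x_1 = 5
pos_y_1 = 1
pos_z_1 = 9
width_1 = 3
height_1 = 5
pos_x_2 = 10
pos_y_2 = 8
pos_z_2 = 1
depth_2 = 5
height_2 = 6
pos_x_3 = 9
pos_y_3 = 4
pos_z_3 = 13
height_3 = 3
pos_x_4 = 2
pos_y_4 = 4
pos_z_4 = 1
width_4 = 3
depth_4 = 4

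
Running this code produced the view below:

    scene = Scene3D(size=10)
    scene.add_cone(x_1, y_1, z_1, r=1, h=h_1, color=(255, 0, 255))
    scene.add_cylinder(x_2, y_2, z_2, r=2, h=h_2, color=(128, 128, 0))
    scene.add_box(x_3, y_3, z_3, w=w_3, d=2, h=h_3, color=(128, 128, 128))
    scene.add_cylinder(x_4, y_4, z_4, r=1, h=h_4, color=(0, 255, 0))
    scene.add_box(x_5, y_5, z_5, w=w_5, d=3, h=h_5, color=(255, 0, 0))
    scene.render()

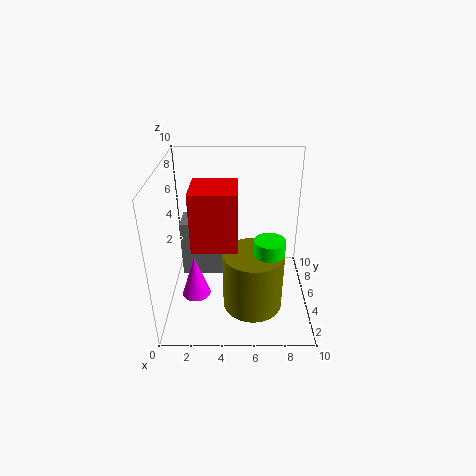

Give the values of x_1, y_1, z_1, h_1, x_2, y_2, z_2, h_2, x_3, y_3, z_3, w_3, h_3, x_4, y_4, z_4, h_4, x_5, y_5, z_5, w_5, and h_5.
x_1 = 2
y_1 = 4
z_1 = 1
h_1 = 3
x_2 = 6
y_2 = 3
z_2 = 1
h_2 = 4
x_3 = 1
y_3 = 5
z_3 = 2
w_3 = 3
h_3 = 4
x_4 = 7
y_4 = 3
z_4 = 2
h_4 = 4
x_5 = 2
y_5 = 3
z_5 = 5
w_5 = 3
h_5 = 4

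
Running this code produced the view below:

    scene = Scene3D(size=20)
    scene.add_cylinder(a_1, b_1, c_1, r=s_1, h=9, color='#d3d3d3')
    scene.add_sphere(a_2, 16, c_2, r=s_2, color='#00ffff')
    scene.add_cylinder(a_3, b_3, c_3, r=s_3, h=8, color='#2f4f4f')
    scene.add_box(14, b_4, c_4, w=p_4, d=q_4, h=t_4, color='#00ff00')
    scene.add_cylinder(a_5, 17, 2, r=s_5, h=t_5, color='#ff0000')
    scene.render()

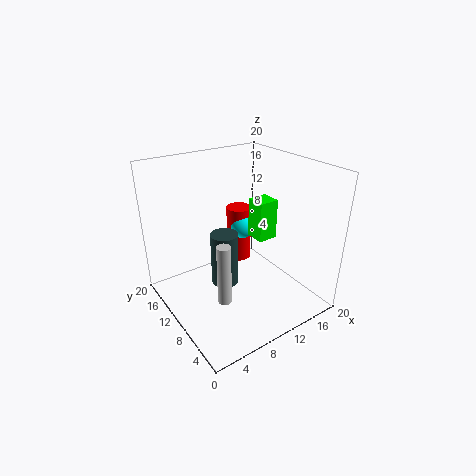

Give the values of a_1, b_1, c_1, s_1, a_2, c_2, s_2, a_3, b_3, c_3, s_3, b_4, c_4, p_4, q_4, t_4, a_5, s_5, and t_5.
a_1 = 7
b_1 = 9
c_1 = 1
s_1 = 1
a_2 = 15
c_2 = 8
s_2 = 2
a_3 = 9
b_3 = 12
c_3 = 2
s_3 = 2
b_4 = 10
c_4 = 8
p_4 = 3
q_4 = 3
t_4 = 6
a_5 = 15
s_5 = 2
t_5 = 9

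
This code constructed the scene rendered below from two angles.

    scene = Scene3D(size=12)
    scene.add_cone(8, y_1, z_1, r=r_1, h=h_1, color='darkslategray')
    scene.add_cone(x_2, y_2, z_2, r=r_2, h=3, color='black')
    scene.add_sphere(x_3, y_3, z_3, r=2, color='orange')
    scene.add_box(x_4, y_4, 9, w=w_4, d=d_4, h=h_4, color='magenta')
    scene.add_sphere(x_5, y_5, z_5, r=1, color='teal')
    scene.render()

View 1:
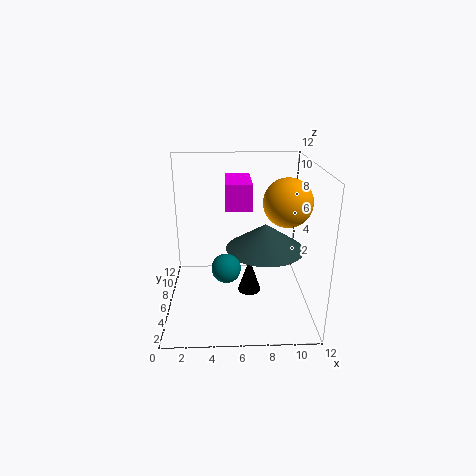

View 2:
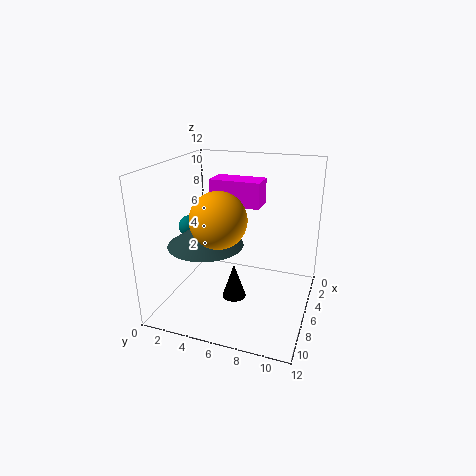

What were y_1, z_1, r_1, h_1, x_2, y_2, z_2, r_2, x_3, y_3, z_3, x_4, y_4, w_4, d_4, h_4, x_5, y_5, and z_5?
y_1 = 4
z_1 = 6
r_1 = 3
h_1 = 2
x_2 = 7
y_2 = 6
z_2 = 1
r_2 = 1
x_3 = 10
y_3 = 6
z_3 = 9
x_4 = 5
y_4 = 4
w_4 = 2
d_4 = 4
h_4 = 2
x_5 = 5
y_5 = 1
z_5 = 6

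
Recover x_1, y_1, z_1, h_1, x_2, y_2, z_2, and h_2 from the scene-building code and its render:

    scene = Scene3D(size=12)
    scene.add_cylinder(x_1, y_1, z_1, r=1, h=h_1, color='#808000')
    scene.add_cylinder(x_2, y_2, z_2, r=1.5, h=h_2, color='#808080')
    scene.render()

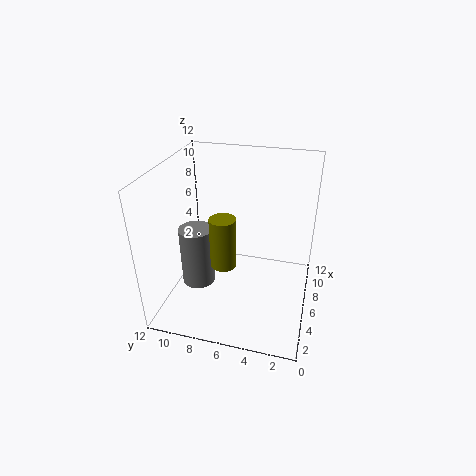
x_1 = 3.5
y_1 = 6.5
z_1 = 5
h_1 = 4
x_2 = 6.5
y_2 = 10
z_2 = 0.5
h_2 = 5.5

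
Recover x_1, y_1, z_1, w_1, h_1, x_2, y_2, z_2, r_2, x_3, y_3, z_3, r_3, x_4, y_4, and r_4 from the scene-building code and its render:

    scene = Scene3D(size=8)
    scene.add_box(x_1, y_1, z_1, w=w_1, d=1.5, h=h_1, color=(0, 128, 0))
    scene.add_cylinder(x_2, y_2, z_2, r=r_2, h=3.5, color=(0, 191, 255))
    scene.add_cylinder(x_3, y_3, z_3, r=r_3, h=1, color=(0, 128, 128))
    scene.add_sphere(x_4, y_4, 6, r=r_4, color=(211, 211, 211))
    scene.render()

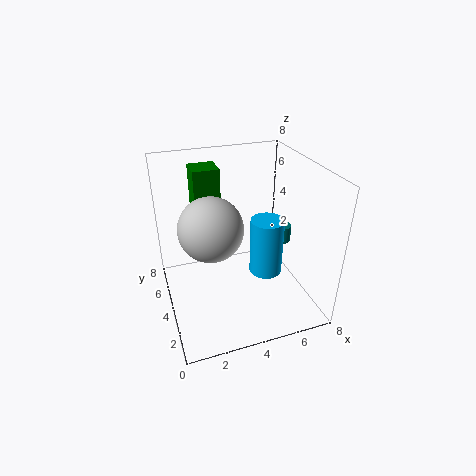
x_1 = 2; y_1 = 5.5; z_1 = 5; w_1 = 1.5; h_1 = 2.5; x_2 = 6; y_2 = 4.5; z_2 = 1; r_2 = 1; x_3 = 7; y_3 = 4.5; z_3 = 3; r_3 = 0.5; x_4 = 2; y_4 = 2; r_4 = 1.5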